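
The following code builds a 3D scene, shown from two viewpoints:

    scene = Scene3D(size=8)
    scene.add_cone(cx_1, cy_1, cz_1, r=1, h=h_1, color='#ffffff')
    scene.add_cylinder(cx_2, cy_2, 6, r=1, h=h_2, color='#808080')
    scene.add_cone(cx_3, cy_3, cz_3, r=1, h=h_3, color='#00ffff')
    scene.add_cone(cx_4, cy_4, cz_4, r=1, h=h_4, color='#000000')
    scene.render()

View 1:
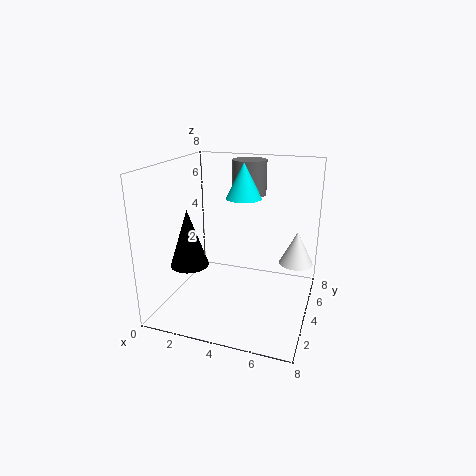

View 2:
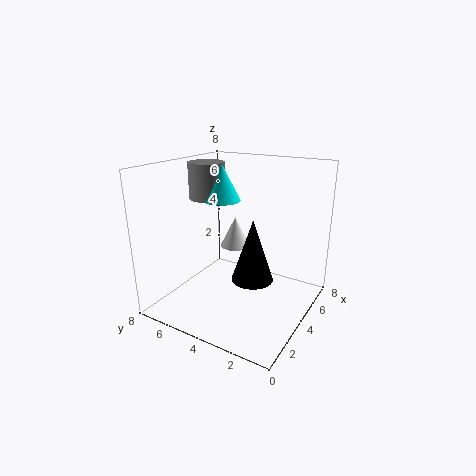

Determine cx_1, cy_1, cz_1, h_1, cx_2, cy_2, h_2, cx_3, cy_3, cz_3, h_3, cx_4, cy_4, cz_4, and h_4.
cx_1 = 7, cy_1 = 6, cz_1 = 2, h_1 = 2, cx_2 = 4, cy_2 = 6, h_2 = 2, cx_3 = 4, cy_3 = 5, cz_3 = 6, h_3 = 2, cx_4 = 2, cy_4 = 2, cz_4 = 3, h_4 = 3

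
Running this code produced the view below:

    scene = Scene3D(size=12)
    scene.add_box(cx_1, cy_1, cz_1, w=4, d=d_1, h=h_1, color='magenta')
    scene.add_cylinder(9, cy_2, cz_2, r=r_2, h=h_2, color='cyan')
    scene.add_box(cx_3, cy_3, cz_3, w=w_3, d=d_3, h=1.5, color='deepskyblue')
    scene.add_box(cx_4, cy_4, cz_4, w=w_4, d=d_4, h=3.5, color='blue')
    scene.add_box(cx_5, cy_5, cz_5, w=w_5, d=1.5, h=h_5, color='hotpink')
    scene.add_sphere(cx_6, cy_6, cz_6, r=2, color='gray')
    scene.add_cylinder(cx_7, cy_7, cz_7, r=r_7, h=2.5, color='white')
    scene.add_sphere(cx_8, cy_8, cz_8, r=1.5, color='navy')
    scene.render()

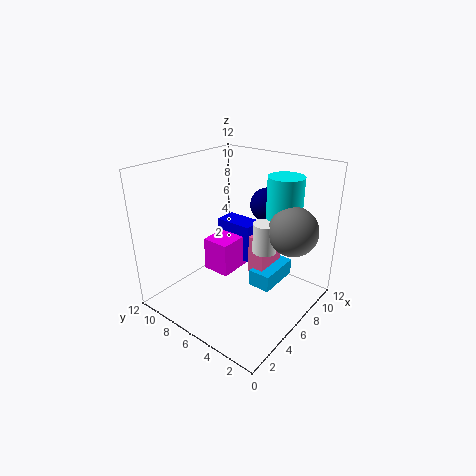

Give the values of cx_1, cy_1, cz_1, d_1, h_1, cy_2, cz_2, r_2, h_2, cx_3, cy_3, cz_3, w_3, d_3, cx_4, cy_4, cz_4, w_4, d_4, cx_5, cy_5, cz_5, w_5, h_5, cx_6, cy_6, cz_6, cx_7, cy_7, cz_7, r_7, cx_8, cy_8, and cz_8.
cx_1 = 5.5
cy_1 = 7
cz_1 = 2
d_1 = 2.5
h_1 = 3
cy_2 = 3.5
cz_2 = 6.5
r_2 = 1.5
h_2 = 4.5
cx_3 = 7
cy_3 = 3.5
cz_3 = 1
w_3 = 4
d_3 = 2
cx_4 = 8
cy_4 = 6.5
cz_4 = 2.5
w_4 = 2
d_4 = 3.5
cx_5 = 7.5
cy_5 = 4.5
cz_5 = 2
w_5 = 3
h_5 = 3.5
cx_6 = 8
cy_6 = 2
cz_6 = 7
cx_7 = 7
cy_7 = 4
cz_7 = 5
r_7 = 1
cx_8 = 9.5
cy_8 = 5.5
cz_8 = 8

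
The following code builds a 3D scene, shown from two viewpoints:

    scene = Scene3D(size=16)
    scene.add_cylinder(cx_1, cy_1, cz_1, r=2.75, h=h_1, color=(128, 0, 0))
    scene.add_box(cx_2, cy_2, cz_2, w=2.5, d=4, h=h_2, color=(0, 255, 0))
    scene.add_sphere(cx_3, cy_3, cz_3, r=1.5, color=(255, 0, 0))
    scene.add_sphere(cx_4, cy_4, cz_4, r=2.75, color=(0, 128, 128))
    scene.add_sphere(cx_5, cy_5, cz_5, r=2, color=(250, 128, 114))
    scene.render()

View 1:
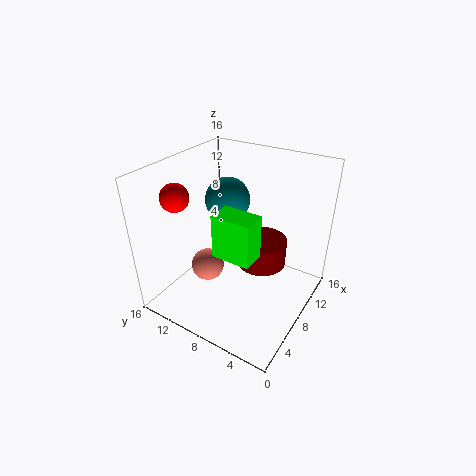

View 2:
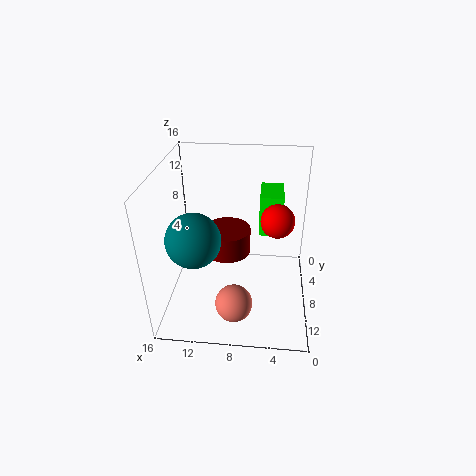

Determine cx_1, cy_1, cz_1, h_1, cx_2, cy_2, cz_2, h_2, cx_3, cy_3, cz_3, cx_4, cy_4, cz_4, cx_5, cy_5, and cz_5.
cx_1 = 9.5; cy_1 = 5.75; cz_1 = 4.75; h_1 = 3; cx_2 = 3.25; cy_2 = 4; cz_2 = 8.5; h_2 = 4.5; cx_3 = 4; cy_3 = 13; cz_3 = 13.25; cx_4 = 12; cy_4 = 12; cz_4 = 10; cx_5 = 8; cy_5 = 12.5; cz_5 = 2.5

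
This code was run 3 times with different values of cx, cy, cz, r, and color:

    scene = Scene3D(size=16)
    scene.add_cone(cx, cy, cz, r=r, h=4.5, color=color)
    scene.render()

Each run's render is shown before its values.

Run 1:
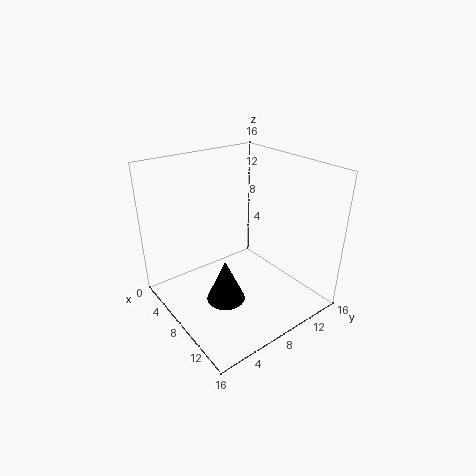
cx = 10.5; cy = 4.5; cz = 3; r = 2; color = 'black'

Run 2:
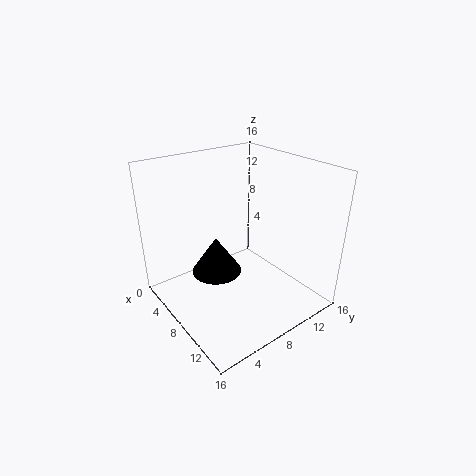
cx = 5; cy = 7; cz = 2.5; r = 3; color = 'black'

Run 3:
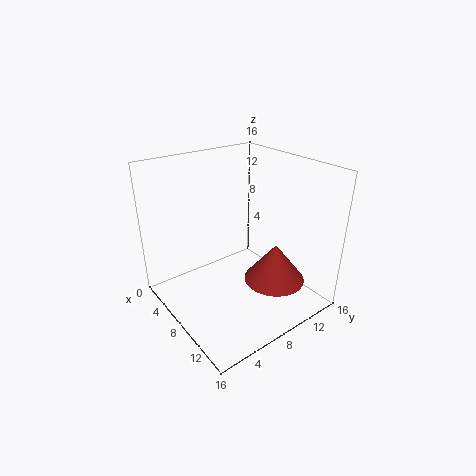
cx = 10.5; cy = 11.5; cz = 2.5; r = 3.5; color = 'brown'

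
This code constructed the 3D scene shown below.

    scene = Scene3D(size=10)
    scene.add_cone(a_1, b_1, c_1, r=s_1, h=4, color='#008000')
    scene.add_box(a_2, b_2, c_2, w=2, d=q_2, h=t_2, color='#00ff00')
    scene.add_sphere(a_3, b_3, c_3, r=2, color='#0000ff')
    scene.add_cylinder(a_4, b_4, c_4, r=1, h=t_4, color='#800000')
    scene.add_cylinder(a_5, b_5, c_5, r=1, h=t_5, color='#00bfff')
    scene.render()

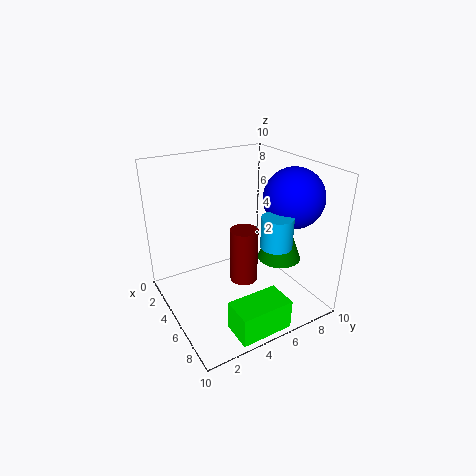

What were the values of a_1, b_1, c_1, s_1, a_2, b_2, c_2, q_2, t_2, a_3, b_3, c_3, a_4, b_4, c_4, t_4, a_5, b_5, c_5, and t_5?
a_1 = 6.5; b_1 = 7.5; c_1 = 3.5; s_1 = 1.5; a_2 = 8; b_2 = 2.5; c_2 = 0.5; q_2 = 3.5; t_2 = 2; a_3 = 7; b_3 = 8; c_3 = 8; a_4 = 5; b_4 = 5.5; c_4 = 1.5; t_4 = 4; a_5 = 8; b_5 = 6; c_5 = 5.5; t_5 = 2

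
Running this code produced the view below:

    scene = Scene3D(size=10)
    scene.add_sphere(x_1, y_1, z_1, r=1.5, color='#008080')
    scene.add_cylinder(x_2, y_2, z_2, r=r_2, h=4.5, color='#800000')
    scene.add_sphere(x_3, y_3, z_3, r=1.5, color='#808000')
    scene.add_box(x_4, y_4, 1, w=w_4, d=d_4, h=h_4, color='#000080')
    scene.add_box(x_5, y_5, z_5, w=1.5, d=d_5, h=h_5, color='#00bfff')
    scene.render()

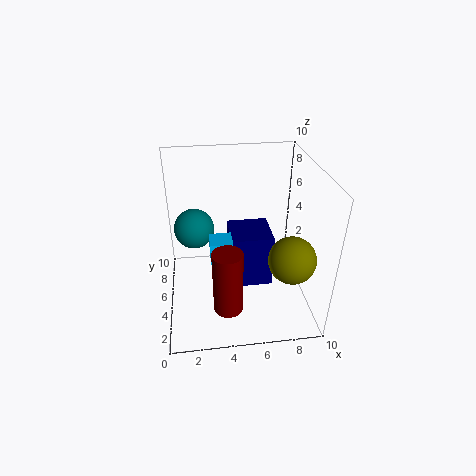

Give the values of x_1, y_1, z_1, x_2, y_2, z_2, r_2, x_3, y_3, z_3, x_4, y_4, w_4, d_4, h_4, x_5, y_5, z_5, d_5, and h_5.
x_1 = 2
y_1 = 7.5
z_1 = 4.5
x_2 = 4
y_2 = 2.5
z_2 = 1
r_2 = 1
x_3 = 8
y_3 = 2
z_3 = 5
x_4 = 4.5
y_4 = 4.5
w_4 = 3
d_4 = 3
h_4 = 4
x_5 = 3
y_5 = 3.5
z_5 = 4
d_5 = 1.5
h_5 = 1.5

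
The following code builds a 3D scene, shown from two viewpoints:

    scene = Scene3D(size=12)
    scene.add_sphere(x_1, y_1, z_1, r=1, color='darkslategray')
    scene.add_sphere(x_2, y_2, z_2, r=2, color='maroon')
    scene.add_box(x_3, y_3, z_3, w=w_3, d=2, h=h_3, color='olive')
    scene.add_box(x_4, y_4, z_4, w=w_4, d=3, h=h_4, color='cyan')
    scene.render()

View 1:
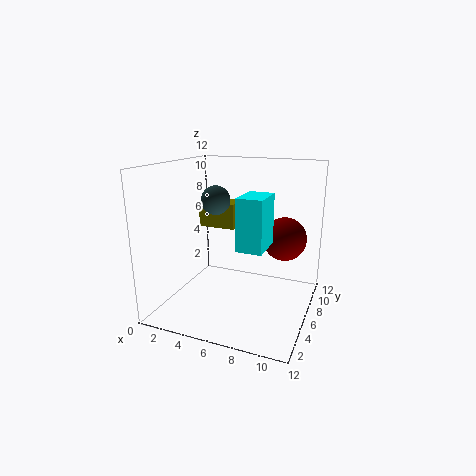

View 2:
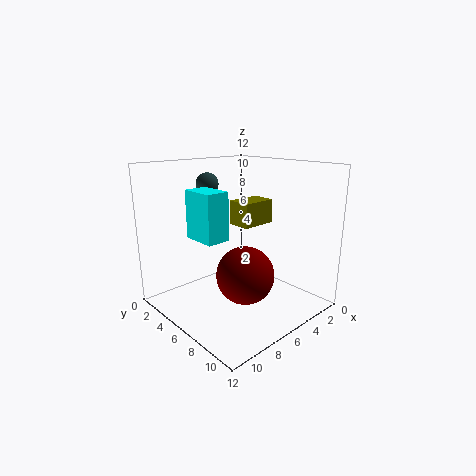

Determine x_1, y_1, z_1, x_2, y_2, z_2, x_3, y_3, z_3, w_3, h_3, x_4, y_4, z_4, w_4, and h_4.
x_1 = 6
y_1 = 2
z_1 = 10
x_2 = 9
y_2 = 10
z_2 = 5
x_3 = 3
y_3 = 5
z_3 = 7
w_3 = 3
h_3 = 2
x_4 = 7
y_4 = 3
z_4 = 6
w_4 = 2
h_4 = 4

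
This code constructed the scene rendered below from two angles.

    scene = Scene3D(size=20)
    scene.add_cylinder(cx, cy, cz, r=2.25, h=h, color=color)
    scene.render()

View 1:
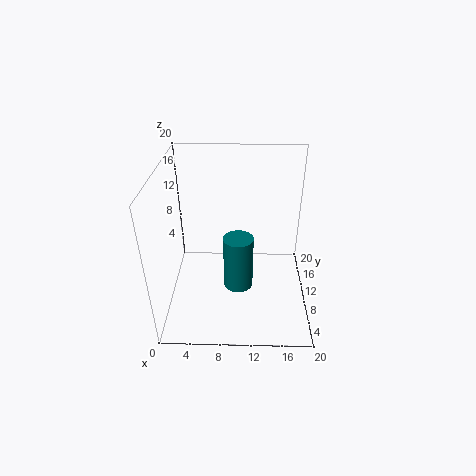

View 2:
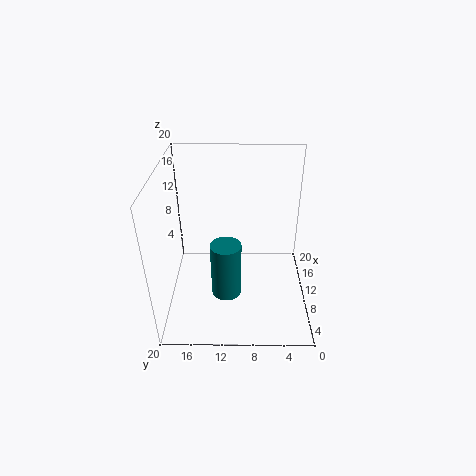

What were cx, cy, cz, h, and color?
cx = 10
cy = 11.75
cz = 0.25
h = 8.5
color = 'teal'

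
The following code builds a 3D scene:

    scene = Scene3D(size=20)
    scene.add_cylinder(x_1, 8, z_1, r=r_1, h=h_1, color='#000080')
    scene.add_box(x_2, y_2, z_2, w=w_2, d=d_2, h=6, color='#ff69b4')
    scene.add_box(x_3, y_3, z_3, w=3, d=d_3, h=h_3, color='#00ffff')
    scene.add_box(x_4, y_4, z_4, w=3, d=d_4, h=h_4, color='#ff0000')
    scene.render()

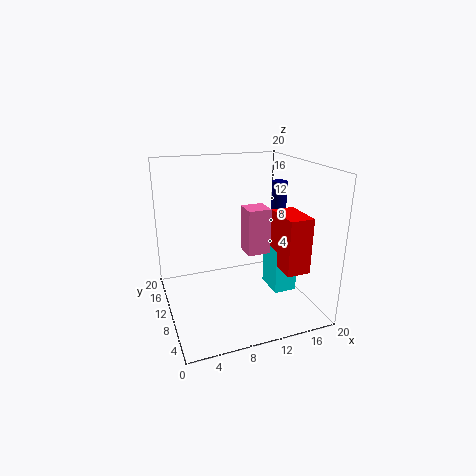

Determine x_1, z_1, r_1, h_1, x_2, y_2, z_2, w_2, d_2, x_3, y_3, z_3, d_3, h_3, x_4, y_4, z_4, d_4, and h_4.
x_1 = 15; z_1 = 8; r_1 = 1; h_1 = 10; x_2 = 10; y_2 = 6; z_2 = 9; w_2 = 3; d_2 = 3; x_3 = 13; y_3 = 4; z_3 = 4; d_3 = 4; h_3 = 6; x_4 = 13; y_4 = 1; z_4 = 8; d_4 = 5; h_4 = 7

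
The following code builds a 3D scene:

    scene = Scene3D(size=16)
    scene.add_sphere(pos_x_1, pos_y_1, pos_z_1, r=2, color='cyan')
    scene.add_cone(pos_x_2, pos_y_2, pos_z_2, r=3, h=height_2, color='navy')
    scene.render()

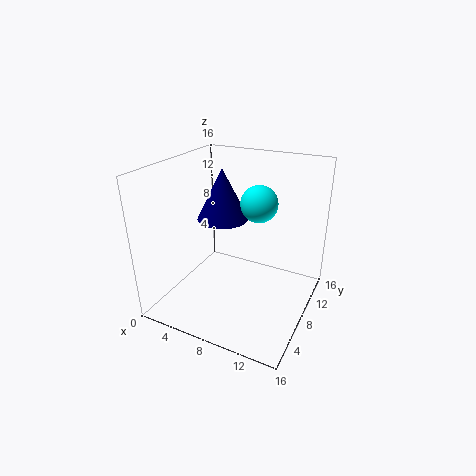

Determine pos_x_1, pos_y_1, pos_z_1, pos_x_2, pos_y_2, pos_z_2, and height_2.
pos_x_1 = 10; pos_y_1 = 9; pos_z_1 = 12; pos_x_2 = 5; pos_y_2 = 10; pos_z_2 = 9; height_2 = 6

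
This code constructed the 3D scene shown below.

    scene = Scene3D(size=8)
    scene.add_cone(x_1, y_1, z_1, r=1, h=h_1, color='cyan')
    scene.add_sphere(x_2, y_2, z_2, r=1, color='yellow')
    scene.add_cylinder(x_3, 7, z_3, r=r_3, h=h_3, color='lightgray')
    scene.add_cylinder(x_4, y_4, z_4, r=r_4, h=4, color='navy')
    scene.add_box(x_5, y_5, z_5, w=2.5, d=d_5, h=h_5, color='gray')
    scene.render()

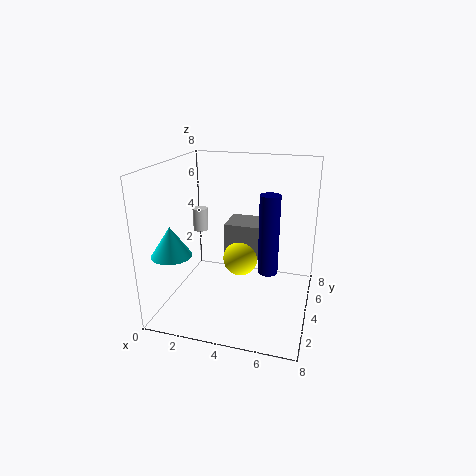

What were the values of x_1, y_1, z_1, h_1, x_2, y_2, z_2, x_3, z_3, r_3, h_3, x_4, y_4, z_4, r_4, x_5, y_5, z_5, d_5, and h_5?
x_1 = 1.5; y_1 = 1; z_1 = 4; h_1 = 1.5; x_2 = 4; y_2 = 4.5; z_2 = 2.5; x_3 = 0.5; z_3 = 3; r_3 = 0.5; h_3 = 1.5; x_4 = 6; y_4 = 2.5; z_4 = 3; r_4 = 0.5; x_5 = 3; y_5 = 4.5; z_5 = 2.5; d_5 = 2; h_5 = 2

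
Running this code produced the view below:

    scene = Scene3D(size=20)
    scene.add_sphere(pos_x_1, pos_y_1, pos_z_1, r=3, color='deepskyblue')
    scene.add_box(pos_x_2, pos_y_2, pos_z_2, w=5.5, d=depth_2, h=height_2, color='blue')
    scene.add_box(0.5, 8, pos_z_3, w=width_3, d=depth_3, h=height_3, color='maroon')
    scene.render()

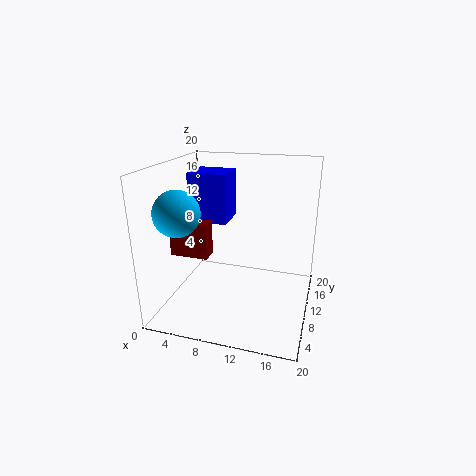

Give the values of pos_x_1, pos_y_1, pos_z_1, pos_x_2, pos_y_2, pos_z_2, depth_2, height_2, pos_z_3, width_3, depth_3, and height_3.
pos_x_1 = 3.5
pos_y_1 = 5
pos_z_1 = 14.5
pos_x_2 = 2.5
pos_y_2 = 10.5
pos_z_2 = 11.5
depth_2 = 5
height_2 = 7
pos_z_3 = 7
width_3 = 5.5
depth_3 = 2.5
height_3 = 5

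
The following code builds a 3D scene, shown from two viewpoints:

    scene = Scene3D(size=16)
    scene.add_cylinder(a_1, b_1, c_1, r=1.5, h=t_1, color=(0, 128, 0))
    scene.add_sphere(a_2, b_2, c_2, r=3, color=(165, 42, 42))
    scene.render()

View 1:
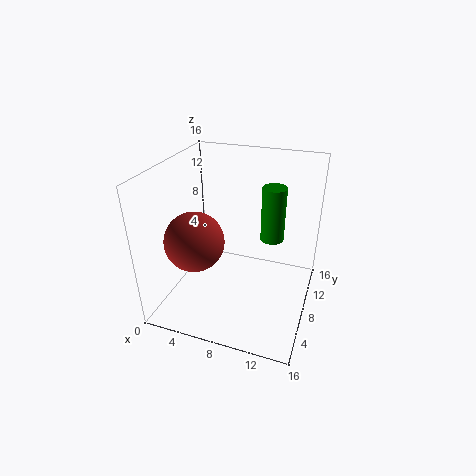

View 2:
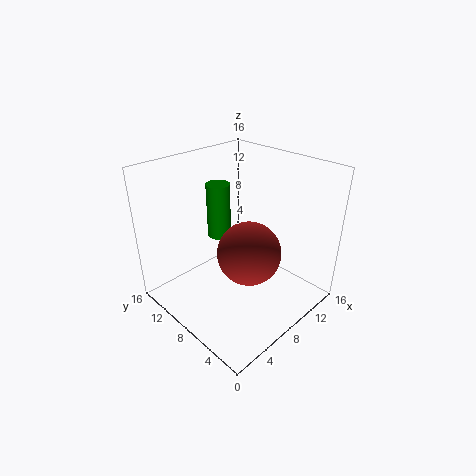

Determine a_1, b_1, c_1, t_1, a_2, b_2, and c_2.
a_1 = 10.5
b_1 = 14
c_1 = 5
t_1 = 7
a_2 = 5
b_2 = 3.5
c_2 = 9.5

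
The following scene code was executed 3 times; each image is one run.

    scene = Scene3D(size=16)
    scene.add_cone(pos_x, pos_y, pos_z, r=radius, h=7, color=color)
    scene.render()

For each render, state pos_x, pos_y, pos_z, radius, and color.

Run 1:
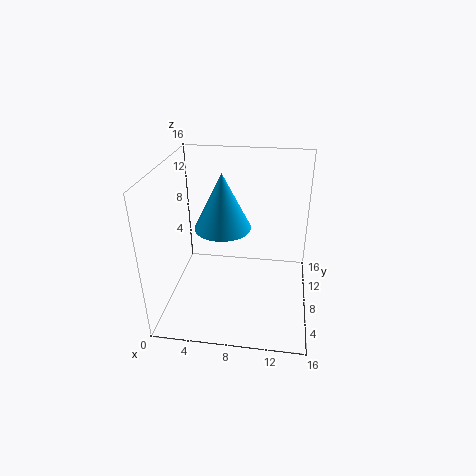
pos_x = 5.5
pos_y = 12
pos_z = 7
radius = 3.5
color = 'deepskyblue'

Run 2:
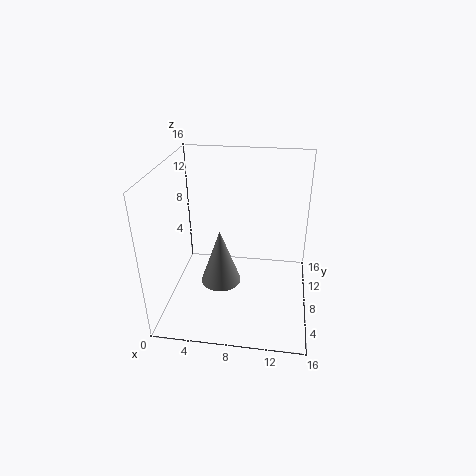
pos_x = 5.5
pos_y = 10
pos_z = 0.5
radius = 2.5
color = 'gray'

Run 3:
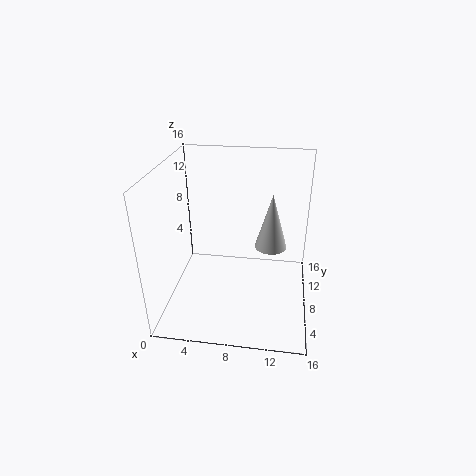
pos_x = 11.5
pos_y = 12.5
pos_z = 4.5
radius = 2
color = 'lightgray'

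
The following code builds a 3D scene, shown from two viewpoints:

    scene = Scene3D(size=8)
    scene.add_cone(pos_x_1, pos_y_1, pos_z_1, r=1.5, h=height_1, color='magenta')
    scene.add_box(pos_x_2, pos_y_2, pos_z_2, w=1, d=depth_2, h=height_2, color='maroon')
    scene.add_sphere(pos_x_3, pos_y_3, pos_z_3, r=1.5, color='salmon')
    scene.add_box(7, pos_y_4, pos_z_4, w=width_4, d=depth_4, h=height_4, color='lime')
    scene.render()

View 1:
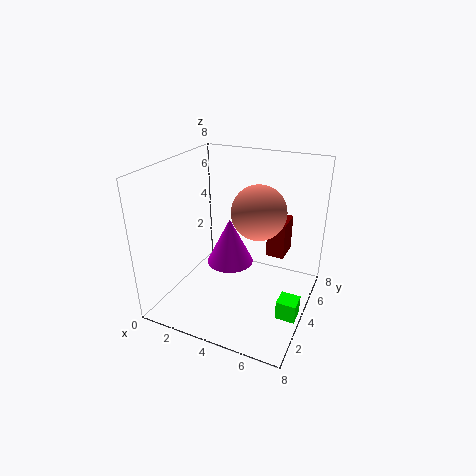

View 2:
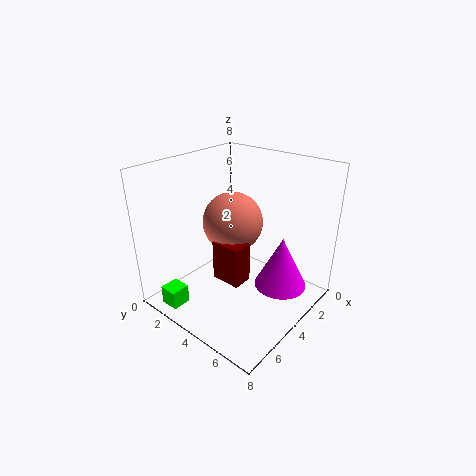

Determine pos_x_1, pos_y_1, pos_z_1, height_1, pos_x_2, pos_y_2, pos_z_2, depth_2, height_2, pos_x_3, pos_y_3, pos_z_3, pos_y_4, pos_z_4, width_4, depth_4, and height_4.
pos_x_1 = 2.5; pos_y_1 = 6; pos_z_1 = 1; height_1 = 3; pos_x_2 = 5.5; pos_y_2 = 4.5; pos_z_2 = 3; depth_2 = 1.5; height_2 = 2; pos_x_3 = 5; pos_y_3 = 4.5; pos_z_3 = 5.5; pos_y_4 = 2; pos_z_4 = 1; width_4 = 1; depth_4 = 1; height_4 = 1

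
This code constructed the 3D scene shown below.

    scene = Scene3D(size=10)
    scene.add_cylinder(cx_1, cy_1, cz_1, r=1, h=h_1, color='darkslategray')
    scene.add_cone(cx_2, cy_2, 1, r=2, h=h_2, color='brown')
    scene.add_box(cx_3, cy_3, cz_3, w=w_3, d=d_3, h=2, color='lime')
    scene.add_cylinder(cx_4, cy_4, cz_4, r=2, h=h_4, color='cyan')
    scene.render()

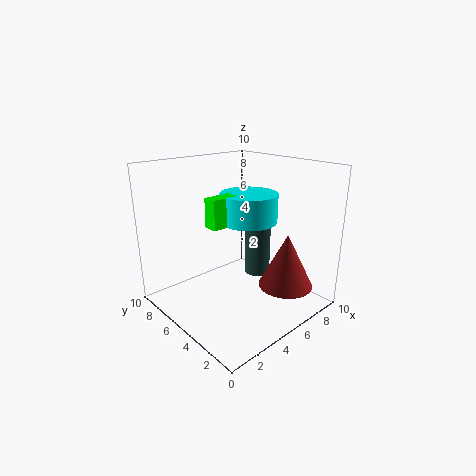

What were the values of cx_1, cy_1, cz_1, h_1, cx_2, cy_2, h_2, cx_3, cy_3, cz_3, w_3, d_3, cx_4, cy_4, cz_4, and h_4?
cx_1 = 8; cy_1 = 6; cz_1 = 1; h_1 = 4; cx_2 = 8; cy_2 = 3; h_2 = 4; cx_3 = 3; cy_3 = 5; cz_3 = 6; w_3 = 2; d_3 = 1; cx_4 = 6; cy_4 = 5; cz_4 = 6; h_4 = 2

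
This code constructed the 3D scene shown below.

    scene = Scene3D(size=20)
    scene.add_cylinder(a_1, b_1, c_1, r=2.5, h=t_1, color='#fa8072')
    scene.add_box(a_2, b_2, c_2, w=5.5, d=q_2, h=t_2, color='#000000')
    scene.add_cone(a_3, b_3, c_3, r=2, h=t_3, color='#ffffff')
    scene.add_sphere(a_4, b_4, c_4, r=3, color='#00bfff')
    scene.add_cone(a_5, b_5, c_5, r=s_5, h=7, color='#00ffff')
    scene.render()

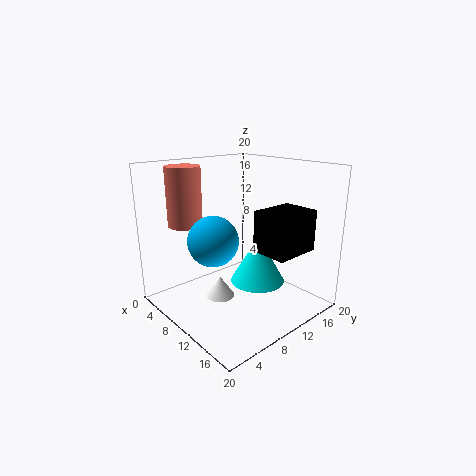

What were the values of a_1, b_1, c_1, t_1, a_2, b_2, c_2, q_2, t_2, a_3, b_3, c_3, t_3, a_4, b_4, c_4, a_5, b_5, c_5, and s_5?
a_1 = 3, b_1 = 6, c_1 = 11, t_1 = 8.5, a_2 = 10.5, b_2 = 12.5, c_2 = 7.5, q_2 = 7, t_2 = 6, a_3 = 9, b_3 = 7.5, c_3 = 1.5, t_3 = 3, a_4 = 13, b_4 = 3.5, c_4 = 12, a_5 = 10.5, b_5 = 13.5, c_5 = 2.5, s_5 = 4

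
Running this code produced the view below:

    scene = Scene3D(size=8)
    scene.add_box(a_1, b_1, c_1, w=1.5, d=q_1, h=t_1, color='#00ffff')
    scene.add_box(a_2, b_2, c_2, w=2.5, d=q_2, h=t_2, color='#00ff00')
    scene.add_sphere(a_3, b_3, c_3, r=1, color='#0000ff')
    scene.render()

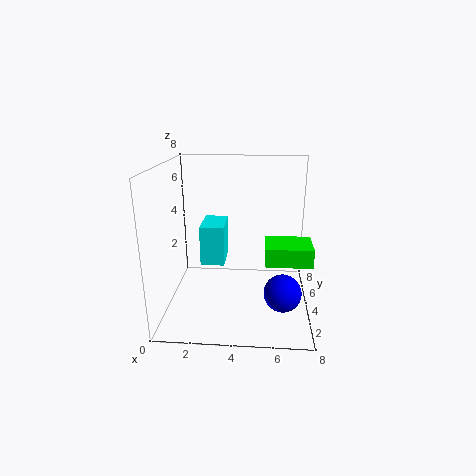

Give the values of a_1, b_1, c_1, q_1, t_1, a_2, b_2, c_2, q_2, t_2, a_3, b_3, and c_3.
a_1 = 1.5
b_1 = 5.5
c_1 = 1.5
q_1 = 2.5
t_1 = 2.5
a_2 = 5.5
b_2 = 2.5
c_2 = 3
q_2 = 2
t_2 = 1
a_3 = 6.5
b_3 = 2.5
c_3 = 1.5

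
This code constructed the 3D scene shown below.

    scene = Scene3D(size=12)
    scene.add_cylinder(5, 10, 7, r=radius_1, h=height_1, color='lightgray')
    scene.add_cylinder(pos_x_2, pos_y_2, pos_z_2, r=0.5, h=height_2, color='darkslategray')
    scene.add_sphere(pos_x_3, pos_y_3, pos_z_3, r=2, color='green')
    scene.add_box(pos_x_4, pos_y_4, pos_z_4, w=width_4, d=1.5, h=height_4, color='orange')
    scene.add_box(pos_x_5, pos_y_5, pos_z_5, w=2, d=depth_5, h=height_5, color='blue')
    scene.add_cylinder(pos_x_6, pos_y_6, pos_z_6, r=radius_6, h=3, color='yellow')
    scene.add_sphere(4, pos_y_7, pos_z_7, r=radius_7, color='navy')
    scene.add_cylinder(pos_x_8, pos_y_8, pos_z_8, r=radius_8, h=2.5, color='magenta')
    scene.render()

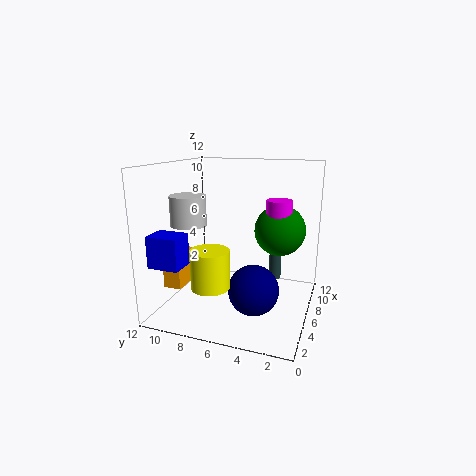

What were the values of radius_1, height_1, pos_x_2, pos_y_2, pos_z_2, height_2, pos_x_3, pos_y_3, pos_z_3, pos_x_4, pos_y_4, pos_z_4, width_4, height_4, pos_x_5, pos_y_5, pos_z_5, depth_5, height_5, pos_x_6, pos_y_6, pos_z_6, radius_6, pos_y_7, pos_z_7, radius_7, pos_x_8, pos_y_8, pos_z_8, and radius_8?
radius_1 = 1.5, height_1 = 2.5, pos_x_2 = 7, pos_y_2 = 3, pos_z_2 = 2.5, height_2 = 4.5, pos_x_3 = 6, pos_y_3 = 2.5, pos_z_3 = 7, pos_x_4 = 3, pos_y_4 = 10, pos_z_4 = 2, width_4 = 3.5, height_4 = 2.5, pos_x_5 = 1, pos_y_5 = 9, pos_z_5 = 4.5, depth_5 = 2.5, height_5 = 2.5, pos_x_6 = 2.5, pos_y_6 = 7, pos_z_6 = 3, radius_6 = 1.5, pos_y_7 = 4, pos_z_7 = 2.5, radius_7 = 2, pos_x_8 = 5.5, pos_y_8 = 2.5, pos_z_8 = 7, radius_8 = 1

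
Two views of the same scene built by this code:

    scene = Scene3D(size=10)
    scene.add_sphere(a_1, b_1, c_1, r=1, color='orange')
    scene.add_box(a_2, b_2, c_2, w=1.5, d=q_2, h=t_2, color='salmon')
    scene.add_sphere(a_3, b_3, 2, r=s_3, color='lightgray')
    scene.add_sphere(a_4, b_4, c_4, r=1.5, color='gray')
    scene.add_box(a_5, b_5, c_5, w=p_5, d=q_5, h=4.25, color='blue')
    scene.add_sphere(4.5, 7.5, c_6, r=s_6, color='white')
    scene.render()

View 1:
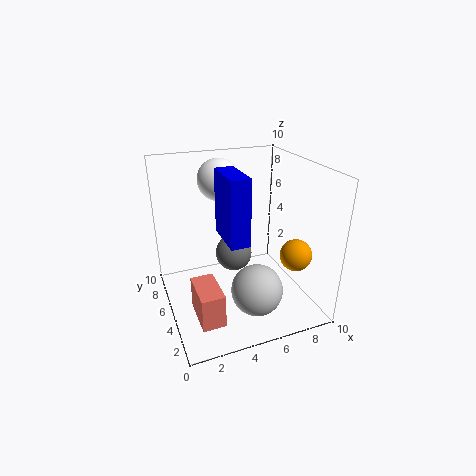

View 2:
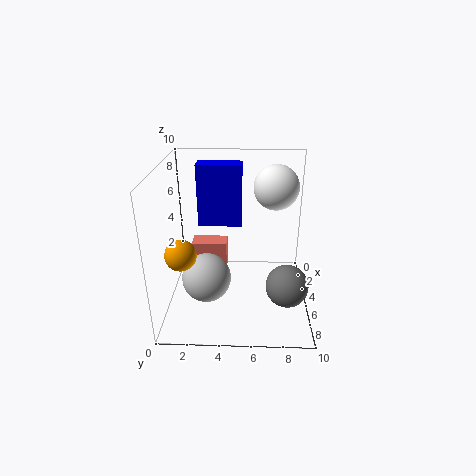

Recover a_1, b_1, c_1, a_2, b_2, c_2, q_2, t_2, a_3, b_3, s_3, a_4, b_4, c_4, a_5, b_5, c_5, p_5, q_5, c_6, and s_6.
a_1 = 7.5
b_1 = 1.5
c_1 = 5
a_2 = 1.25
b_2 = 1.25
c_2 = 1
q_2 = 2.75
t_2 = 2.25
a_3 = 5.5
b_3 = 2.75
s_3 = 1.75
a_4 = 6
b_4 = 8.5
c_4 = 1.75
a_5 = 3.5
b_5 = 2.25
c_5 = 5.75
p_5 = 1.25
q_5 = 3
c_6 = 8.5
s_6 = 1.5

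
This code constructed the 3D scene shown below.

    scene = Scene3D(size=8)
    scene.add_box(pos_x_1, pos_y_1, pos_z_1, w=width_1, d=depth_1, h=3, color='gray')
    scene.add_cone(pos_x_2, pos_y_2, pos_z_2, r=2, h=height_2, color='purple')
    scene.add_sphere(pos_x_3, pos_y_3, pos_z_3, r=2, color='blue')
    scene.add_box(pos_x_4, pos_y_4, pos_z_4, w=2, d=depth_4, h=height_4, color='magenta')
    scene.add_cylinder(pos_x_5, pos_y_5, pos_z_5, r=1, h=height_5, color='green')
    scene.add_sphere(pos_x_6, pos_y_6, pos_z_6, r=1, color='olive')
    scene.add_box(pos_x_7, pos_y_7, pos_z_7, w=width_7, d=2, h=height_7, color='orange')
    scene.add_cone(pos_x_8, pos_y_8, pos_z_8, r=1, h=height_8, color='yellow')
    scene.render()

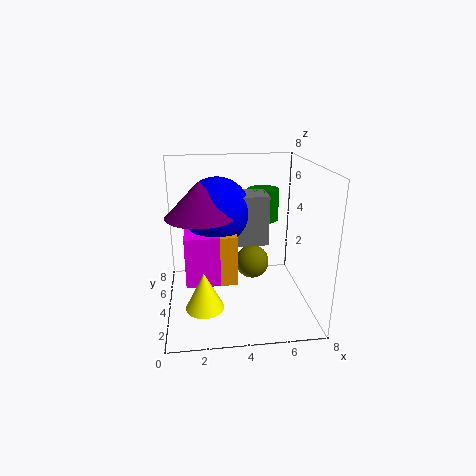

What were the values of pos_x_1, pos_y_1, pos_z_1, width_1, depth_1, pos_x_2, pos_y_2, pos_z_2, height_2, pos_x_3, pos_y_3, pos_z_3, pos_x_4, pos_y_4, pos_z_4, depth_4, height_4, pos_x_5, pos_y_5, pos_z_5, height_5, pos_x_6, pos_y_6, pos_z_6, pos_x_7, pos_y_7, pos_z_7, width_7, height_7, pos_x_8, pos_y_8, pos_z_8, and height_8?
pos_x_1 = 4, pos_y_1 = 5, pos_z_1 = 3, width_1 = 2, depth_1 = 2, pos_x_2 = 2, pos_y_2 = 5, pos_z_2 = 5, height_2 = 2, pos_x_3 = 3, pos_y_3 = 6, pos_z_3 = 5, pos_x_4 = 1, pos_y_4 = 4, pos_z_4 = 1, depth_4 = 3, height_4 = 3, pos_x_5 = 6, pos_y_5 = 7, pos_z_5 = 4, height_5 = 2, pos_x_6 = 5, pos_y_6 = 5, pos_z_6 = 2, pos_x_7 = 2, pos_y_7 = 4, pos_z_7 = 1, width_7 = 2, height_7 = 3, pos_x_8 = 2, pos_y_8 = 2, pos_z_8 = 1, height_8 = 2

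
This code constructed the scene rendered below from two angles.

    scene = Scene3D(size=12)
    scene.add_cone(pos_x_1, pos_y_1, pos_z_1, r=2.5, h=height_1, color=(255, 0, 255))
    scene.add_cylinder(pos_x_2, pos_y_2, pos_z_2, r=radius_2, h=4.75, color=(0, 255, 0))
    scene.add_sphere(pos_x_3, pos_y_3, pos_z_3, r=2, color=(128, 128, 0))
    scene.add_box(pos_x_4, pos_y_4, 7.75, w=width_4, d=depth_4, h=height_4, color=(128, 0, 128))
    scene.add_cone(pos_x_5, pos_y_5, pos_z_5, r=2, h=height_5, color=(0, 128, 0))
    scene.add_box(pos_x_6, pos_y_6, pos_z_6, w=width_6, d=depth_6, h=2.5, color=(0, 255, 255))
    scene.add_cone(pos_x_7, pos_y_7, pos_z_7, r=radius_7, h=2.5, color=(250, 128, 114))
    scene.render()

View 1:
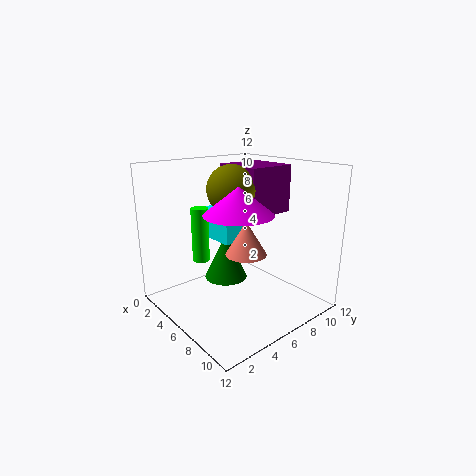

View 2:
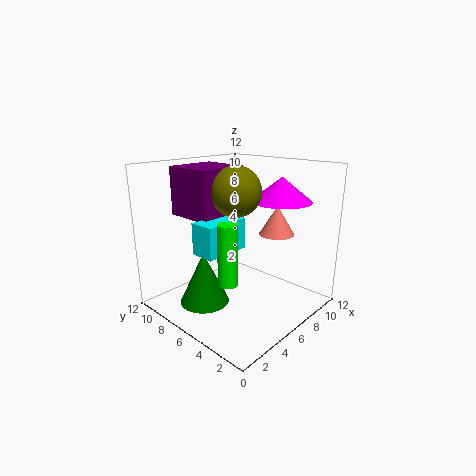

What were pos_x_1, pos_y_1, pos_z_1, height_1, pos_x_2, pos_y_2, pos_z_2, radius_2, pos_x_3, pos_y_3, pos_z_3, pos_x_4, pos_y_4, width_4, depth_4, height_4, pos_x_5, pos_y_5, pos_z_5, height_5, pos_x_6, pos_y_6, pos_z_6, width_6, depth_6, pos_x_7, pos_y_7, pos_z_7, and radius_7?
pos_x_1 = 8.75
pos_y_1 = 3.75
pos_z_1 = 9
height_1 = 2
pos_x_2 = 3
pos_y_2 = 4.25
pos_z_2 = 3.5
radius_2 = 0.75
pos_x_3 = 5.5
pos_y_3 = 5.75
pos_z_3 = 10
pos_x_4 = 3
pos_y_4 = 6.5
width_4 = 4.25
depth_4 = 4.25
height_4 = 4
pos_x_5 = 3
pos_y_5 = 7
pos_z_5 = 1
height_5 = 4.25
pos_x_6 = 2
pos_y_6 = 5
pos_z_6 = 5.5
width_6 = 3.75
depth_6 = 2
pos_x_7 = 9
pos_y_7 = 4.25
pos_z_7 = 6
radius_7 = 1.5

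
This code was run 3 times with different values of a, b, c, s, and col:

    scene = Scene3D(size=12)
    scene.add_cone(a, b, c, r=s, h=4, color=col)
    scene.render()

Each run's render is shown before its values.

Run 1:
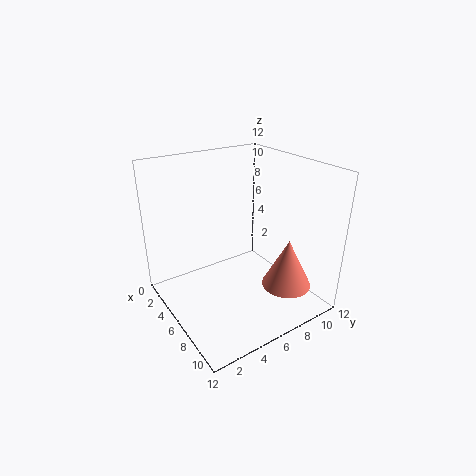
a = 9.5
b = 8.5
c = 2.5
s = 2
col = 'salmon'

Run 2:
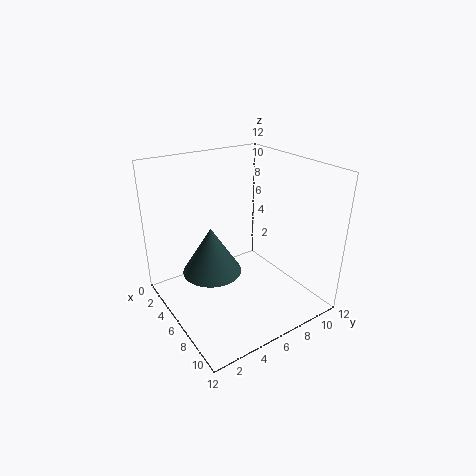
a = 5
b = 4
c = 3
s = 2.5
col = 'darkslategray'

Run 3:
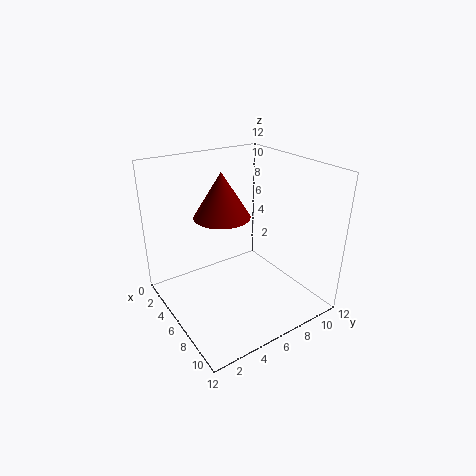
a = 3.5
b = 6
c = 7
s = 2.5
col = 'maroon'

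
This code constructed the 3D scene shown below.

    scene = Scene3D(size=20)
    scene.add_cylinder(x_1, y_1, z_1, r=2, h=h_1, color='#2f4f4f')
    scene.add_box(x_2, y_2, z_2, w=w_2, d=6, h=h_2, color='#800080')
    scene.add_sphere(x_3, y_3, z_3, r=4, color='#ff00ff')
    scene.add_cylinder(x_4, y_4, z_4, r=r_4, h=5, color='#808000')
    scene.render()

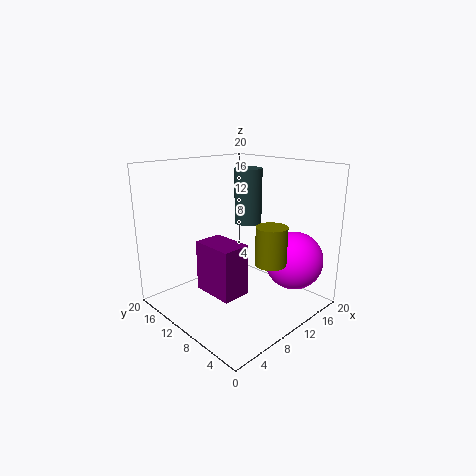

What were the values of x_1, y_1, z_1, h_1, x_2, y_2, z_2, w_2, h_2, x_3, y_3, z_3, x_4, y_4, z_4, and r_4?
x_1 = 14; y_1 = 12; z_1 = 11; h_1 = 8; x_2 = 5; y_2 = 7; z_2 = 3; w_2 = 4; h_2 = 7; x_3 = 15; y_3 = 4; z_3 = 7; x_4 = 10; y_4 = 4; z_4 = 8; r_4 = 2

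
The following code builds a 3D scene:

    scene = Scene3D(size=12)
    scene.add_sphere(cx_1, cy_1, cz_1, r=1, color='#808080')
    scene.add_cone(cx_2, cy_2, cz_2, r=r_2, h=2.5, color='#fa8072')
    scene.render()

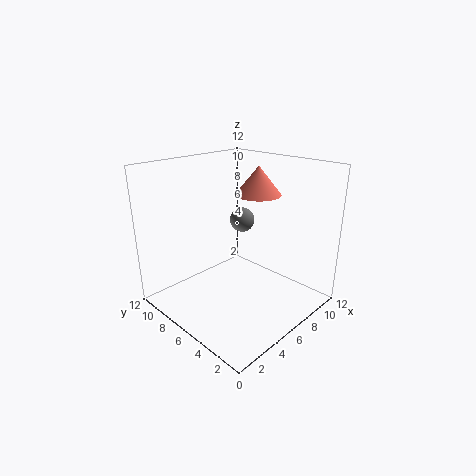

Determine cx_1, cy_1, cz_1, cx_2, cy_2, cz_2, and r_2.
cx_1 = 6.5, cy_1 = 6, cz_1 = 7.5, cx_2 = 9, cy_2 = 6.5, cz_2 = 9, r_2 = 2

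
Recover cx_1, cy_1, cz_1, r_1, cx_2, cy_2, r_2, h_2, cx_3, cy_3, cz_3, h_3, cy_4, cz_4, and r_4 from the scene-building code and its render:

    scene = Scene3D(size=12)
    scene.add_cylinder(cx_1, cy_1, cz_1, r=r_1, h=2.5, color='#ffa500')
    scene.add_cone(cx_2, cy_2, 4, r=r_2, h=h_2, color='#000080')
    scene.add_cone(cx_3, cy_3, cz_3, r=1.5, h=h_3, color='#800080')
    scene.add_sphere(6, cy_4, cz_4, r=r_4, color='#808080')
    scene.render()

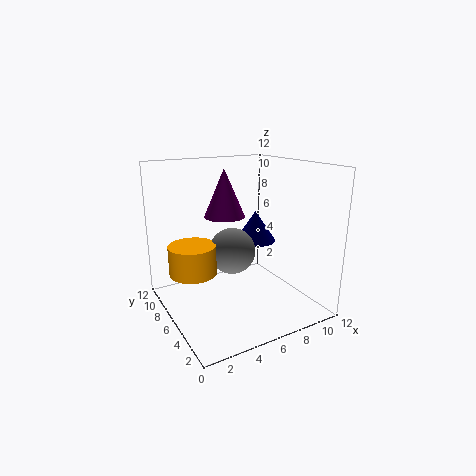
cx_1 = 2.5, cy_1 = 7.5, cz_1 = 3, r_1 = 2, cx_2 = 10, cy_2 = 9.5, r_2 = 2, h_2 = 3, cx_3 = 4, cy_3 = 4.5, cz_3 = 8.5, h_3 = 3.5, cy_4 = 7, cz_4 = 4.5, r_4 = 2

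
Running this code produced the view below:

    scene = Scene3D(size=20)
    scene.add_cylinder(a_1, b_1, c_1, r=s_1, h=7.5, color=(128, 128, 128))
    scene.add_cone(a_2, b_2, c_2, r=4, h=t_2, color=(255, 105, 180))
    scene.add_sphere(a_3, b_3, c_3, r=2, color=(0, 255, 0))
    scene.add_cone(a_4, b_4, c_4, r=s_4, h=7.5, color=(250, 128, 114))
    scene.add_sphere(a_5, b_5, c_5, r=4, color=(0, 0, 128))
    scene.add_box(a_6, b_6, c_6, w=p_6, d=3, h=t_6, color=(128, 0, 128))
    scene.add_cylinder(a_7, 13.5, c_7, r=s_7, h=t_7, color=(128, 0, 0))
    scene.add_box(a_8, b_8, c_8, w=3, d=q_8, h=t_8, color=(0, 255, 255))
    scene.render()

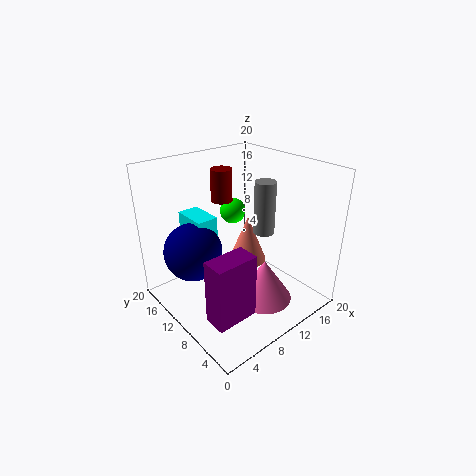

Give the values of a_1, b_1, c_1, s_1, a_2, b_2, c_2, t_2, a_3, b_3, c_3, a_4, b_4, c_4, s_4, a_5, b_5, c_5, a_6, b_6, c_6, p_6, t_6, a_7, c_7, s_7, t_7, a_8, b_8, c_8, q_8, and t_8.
a_1 = 14
b_1 = 9
c_1 = 10
s_1 = 1.5
a_2 = 12
b_2 = 6.5
c_2 = 1
t_2 = 6
a_3 = 14
b_3 = 16
c_3 = 11
a_4 = 15
b_4 = 13.5
c_4 = 3
s_4 = 3
a_5 = 4.5
b_5 = 13
c_5 = 8.5
a_6 = 1.5
b_6 = 3
c_6 = 3
p_6 = 5.5
t_6 = 8.5
a_7 = 10
c_7 = 14.5
s_7 = 1.5
t_7 = 4.5
a_8 = 5
b_8 = 12
c_8 = 9.5
q_8 = 5
t_8 = 3.5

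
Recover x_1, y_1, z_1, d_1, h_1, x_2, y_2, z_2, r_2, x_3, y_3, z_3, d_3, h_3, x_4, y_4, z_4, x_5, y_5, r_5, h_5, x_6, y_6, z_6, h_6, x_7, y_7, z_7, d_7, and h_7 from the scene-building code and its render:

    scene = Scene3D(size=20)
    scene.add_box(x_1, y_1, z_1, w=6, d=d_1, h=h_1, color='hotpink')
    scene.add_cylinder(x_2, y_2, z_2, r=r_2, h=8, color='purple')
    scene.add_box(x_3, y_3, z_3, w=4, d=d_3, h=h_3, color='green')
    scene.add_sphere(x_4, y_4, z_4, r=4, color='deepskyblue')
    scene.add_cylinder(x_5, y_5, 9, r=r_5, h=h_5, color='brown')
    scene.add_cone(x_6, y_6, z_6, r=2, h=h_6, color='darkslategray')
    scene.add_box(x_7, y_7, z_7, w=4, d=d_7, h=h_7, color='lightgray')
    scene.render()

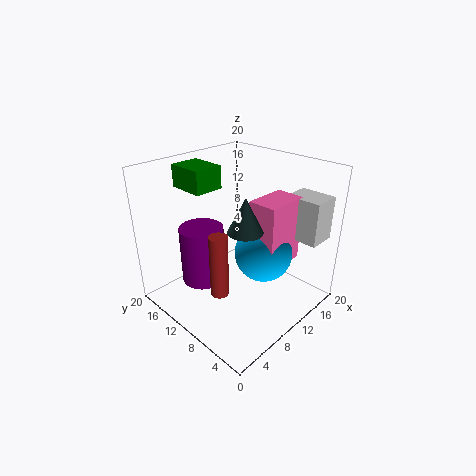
x_1 = 10, y_1 = 4, z_1 = 7, d_1 = 4, h_1 = 9, x_2 = 6, y_2 = 13, z_2 = 4, r_2 = 3, x_3 = 5, y_3 = 12, z_3 = 17, d_3 = 5, h_3 = 3, x_4 = 12, y_4 = 7, z_4 = 8, x_5 = 1, y_5 = 4, r_5 = 1, h_5 = 7, x_6 = 5, y_6 = 4, z_6 = 15, h_6 = 4, x_7 = 15, y_7 = 1, z_7 = 10, d_7 = 5, h_7 = 6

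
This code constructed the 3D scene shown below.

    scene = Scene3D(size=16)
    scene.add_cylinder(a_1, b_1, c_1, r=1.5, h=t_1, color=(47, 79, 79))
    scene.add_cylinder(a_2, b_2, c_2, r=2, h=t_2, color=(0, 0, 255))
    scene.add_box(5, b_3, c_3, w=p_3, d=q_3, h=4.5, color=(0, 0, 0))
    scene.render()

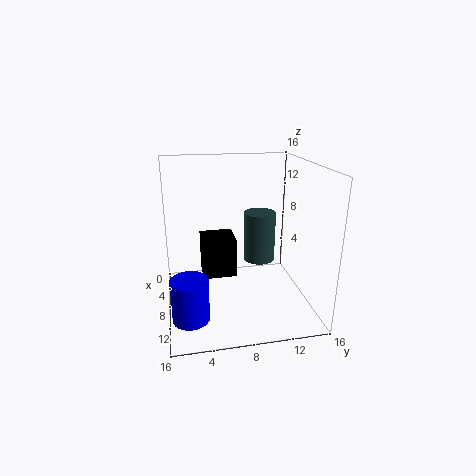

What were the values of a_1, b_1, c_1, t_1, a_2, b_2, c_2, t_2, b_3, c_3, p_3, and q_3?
a_1 = 12.25; b_1 = 9.25; c_1 = 7.5; t_1 = 4.75; a_2 = 11; b_2 = 2.25; c_2 = 0.25; t_2 = 4.75; b_3 = 4; c_3 = 3.5; p_3 = 3.5; q_3 = 3.75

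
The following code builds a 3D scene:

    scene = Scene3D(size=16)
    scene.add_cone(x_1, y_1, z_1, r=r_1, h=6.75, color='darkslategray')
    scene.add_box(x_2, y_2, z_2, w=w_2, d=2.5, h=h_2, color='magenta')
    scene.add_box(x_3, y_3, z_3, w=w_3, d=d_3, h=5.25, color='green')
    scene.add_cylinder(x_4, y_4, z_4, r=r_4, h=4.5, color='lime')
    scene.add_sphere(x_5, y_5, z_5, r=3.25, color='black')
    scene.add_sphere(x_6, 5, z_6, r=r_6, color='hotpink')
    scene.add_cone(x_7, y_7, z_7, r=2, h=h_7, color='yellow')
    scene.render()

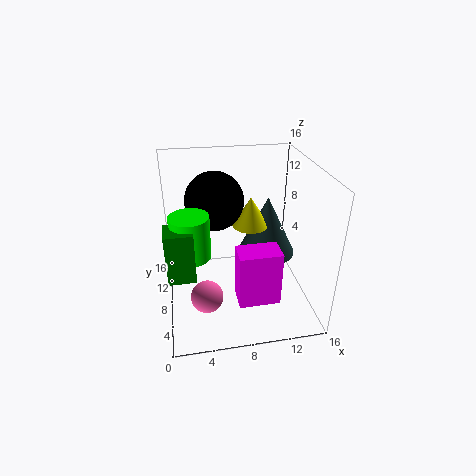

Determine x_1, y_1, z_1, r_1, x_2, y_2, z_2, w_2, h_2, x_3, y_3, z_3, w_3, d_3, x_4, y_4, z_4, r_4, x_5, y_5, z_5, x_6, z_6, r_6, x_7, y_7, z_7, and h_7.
x_1 = 11.5; y_1 = 8.75; z_1 = 5.5; r_1 = 3.25; x_2 = 6.75; y_2 = 0.5; z_2 = 4.75; w_2 = 4; h_2 = 5.5; x_3 = 0.25; y_3 = 3.25; z_3 = 6.25; w_3 = 2.75; d_3 = 2.75; x_4 = 2.75; y_4 = 5.75; z_4 = 7.75; r_4 = 2; x_5 = 5.75; y_5 = 10; z_5 = 11.75; x_6 = 4; z_6 = 2.75; r_6 = 1.75; x_7 = 9.5; y_7 = 8.5; z_7 = 9.25; h_7 = 3.25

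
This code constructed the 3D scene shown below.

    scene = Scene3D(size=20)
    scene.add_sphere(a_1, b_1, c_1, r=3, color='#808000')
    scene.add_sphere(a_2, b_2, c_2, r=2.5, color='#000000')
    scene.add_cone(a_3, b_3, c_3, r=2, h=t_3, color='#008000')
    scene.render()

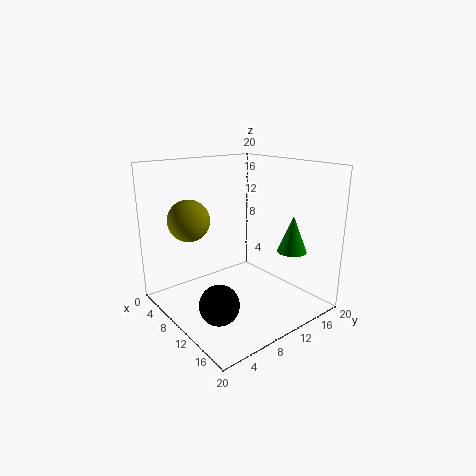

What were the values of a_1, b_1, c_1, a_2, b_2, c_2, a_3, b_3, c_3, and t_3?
a_1 = 4.5, b_1 = 5.5, c_1 = 12, a_2 = 14.5, b_2 = 3.5, c_2 = 4, a_3 = 15.5, b_3 = 15, c_3 = 8.5, t_3 = 5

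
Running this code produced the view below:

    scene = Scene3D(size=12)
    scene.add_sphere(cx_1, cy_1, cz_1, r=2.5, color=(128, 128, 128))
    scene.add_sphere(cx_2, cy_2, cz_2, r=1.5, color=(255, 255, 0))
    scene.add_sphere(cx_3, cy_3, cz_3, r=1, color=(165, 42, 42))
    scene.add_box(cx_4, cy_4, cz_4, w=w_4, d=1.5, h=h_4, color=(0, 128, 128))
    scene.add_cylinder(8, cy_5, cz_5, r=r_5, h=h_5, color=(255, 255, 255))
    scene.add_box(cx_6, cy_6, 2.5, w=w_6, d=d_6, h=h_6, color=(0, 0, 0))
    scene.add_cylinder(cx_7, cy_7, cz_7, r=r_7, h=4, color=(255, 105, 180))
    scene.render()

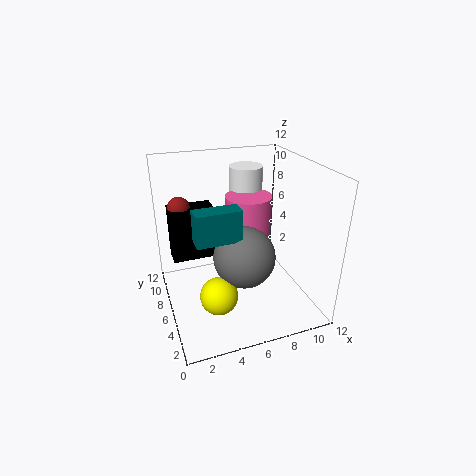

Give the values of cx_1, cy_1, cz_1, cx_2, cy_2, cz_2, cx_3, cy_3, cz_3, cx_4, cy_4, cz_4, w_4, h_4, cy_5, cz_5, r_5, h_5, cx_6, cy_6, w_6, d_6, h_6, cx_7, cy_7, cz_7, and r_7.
cx_1 = 6, cy_1 = 4.5, cz_1 = 5, cx_2 = 3.5, cy_2 = 3.5, cz_2 = 2.5, cx_3 = 2, cy_3 = 10.5, cz_3 = 7.5, cx_4 = 2, cy_4 = 3.5, cz_4 = 7, w_4 = 3.5, h_4 = 2.5, cy_5 = 9.5, cz_5 = 7.5, r_5 = 1.5, h_5 = 3.5, cx_6 = 1, cy_6 = 9.5, w_6 = 4, d_6 = 2, h_6 = 5, cx_7 = 7.5, cy_7 = 7.5, cz_7 = 5, r_7 = 2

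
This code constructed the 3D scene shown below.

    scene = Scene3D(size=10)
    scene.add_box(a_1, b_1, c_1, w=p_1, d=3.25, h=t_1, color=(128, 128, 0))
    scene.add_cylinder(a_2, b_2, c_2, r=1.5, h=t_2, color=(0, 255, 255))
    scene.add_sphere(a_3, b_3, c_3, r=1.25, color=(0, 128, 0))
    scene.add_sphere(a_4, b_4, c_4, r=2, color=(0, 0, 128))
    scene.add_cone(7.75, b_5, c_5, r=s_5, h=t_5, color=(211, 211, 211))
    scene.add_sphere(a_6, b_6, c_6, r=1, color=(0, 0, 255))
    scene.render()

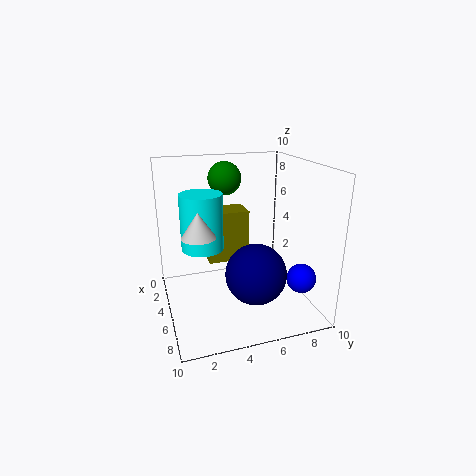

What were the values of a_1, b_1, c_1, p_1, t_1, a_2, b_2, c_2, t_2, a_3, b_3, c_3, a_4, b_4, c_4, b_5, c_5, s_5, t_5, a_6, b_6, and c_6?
a_1 = 0.25; b_1 = 3.5; c_1 = 2; p_1 = 2.25; t_1 = 4; a_2 = 3.75; b_2 = 2.75; c_2 = 4; t_2 = 4; a_3 = 1.75; b_3 = 5; c_3 = 8.5; a_4 = 7.25; b_4 = 5.5; c_4 = 3.25; b_5 = 1.75; c_5 = 6.5; s_5 = 1; t_5 = 1.5; a_6 = 7.5; b_6 = 8.75; c_6 = 2.5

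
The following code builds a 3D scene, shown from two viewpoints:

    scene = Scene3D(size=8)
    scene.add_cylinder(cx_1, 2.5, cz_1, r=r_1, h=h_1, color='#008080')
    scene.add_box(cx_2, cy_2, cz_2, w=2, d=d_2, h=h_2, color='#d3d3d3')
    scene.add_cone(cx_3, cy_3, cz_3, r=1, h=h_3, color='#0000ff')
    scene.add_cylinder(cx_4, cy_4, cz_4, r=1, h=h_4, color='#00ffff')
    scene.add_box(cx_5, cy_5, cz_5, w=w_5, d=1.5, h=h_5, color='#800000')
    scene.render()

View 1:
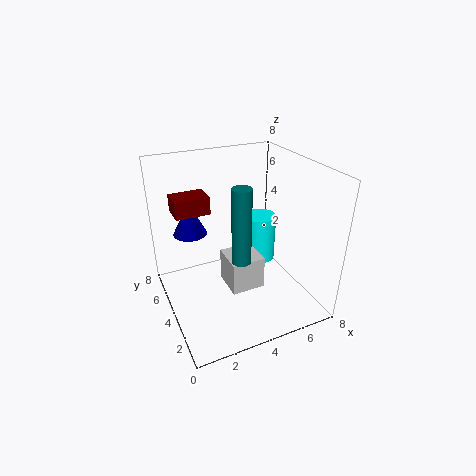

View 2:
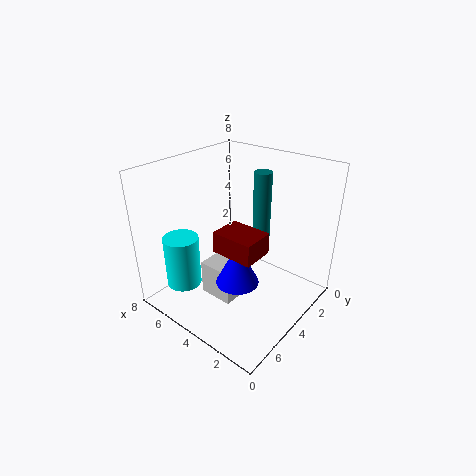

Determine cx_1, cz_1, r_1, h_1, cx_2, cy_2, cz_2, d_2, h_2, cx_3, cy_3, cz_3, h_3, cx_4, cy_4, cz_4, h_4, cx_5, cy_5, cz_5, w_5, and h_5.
cx_1 = 3.5, cz_1 = 3.5, r_1 = 0.5, h_1 = 4, cx_2 = 3.5, cy_2 = 3.5, cz_2 = 0.5, d_2 = 2, h_2 = 2, cx_3 = 2, cy_3 = 6.5, cz_3 = 3.5, h_3 = 2, cx_4 = 6.5, cy_4 = 6, cz_4 = 1, h_4 = 3, cx_5 = 1, cy_5 = 5.5, cz_5 = 5, w_5 = 2, h_5 = 1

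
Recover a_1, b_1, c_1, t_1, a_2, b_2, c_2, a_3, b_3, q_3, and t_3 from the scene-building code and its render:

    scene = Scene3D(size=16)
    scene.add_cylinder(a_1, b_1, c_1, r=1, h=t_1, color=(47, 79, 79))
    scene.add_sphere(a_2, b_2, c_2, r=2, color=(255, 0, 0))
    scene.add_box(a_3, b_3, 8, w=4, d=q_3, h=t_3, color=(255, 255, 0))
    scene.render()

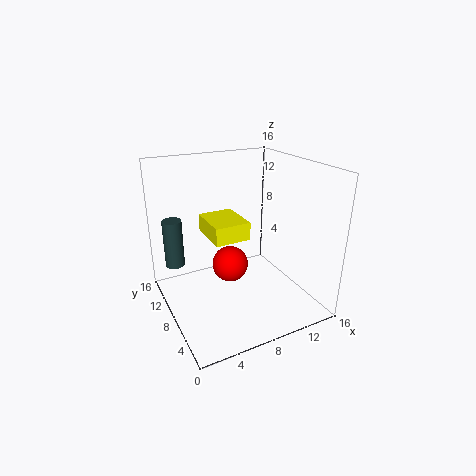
a_1 = 1
b_1 = 9
c_1 = 6
t_1 = 5
a_2 = 7
b_2 = 8
c_2 = 5
a_3 = 5
b_3 = 7
q_3 = 5
t_3 = 2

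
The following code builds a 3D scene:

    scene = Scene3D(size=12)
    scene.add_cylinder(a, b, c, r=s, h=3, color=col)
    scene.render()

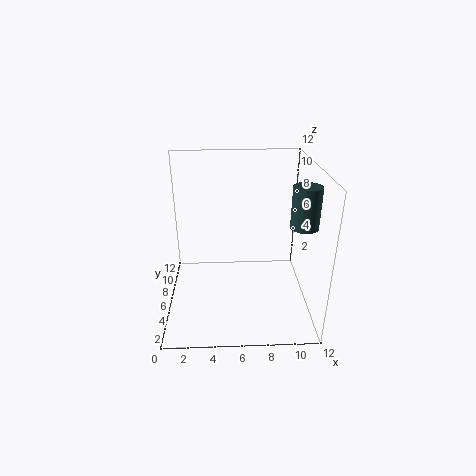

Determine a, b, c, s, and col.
a = 10.5; b = 2.5; c = 8.5; s = 1; col = 'darkslategray'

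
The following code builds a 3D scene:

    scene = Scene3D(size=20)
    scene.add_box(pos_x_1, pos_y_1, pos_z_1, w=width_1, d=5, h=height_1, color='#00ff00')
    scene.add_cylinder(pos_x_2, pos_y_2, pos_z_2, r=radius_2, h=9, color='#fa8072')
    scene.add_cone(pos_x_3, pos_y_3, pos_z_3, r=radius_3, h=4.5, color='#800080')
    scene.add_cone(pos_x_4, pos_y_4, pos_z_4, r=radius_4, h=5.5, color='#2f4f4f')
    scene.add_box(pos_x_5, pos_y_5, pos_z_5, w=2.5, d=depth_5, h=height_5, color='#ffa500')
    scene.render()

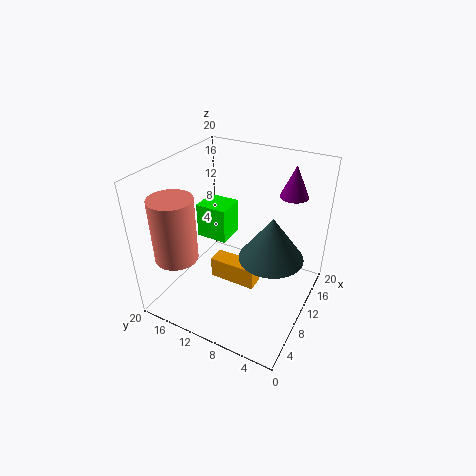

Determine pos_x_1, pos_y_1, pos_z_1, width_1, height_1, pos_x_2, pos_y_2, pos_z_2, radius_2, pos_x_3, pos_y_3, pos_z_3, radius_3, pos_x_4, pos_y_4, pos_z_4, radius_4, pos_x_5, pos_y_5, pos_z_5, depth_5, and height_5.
pos_x_1 = 13; pos_y_1 = 14; pos_z_1 = 6; width_1 = 4.5; height_1 = 5.5; pos_x_2 = 5; pos_y_2 = 17; pos_z_2 = 7.5; radius_2 = 3; pos_x_3 = 16; pos_y_3 = 4.5; pos_z_3 = 15; radius_3 = 2; pos_x_4 = 7.5; pos_y_4 = 4; pos_z_4 = 10.5; radius_4 = 4; pos_x_5 = 7.5; pos_y_5 = 6.5; pos_z_5 = 4; depth_5 = 6.5; height_5 = 3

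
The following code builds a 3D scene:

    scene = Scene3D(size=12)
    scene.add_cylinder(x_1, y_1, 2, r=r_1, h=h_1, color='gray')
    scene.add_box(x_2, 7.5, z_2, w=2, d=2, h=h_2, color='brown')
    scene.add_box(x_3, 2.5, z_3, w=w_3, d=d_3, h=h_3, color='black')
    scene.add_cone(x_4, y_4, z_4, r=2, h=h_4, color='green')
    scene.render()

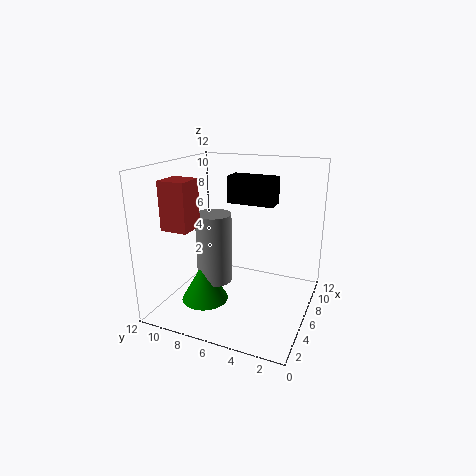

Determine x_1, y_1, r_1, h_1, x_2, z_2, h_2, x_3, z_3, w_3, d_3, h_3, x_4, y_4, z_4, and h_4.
x_1 = 5.5
y_1 = 8
r_1 = 1.5
h_1 = 6
x_2 = 0.5
z_2 = 8
h_2 = 3.5
x_3 = 4
z_3 = 9.5
w_3 = 1.5
d_3 = 3.5
h_3 = 2
x_4 = 4.5
y_4 = 8.5
z_4 = 0.5
h_4 = 3.5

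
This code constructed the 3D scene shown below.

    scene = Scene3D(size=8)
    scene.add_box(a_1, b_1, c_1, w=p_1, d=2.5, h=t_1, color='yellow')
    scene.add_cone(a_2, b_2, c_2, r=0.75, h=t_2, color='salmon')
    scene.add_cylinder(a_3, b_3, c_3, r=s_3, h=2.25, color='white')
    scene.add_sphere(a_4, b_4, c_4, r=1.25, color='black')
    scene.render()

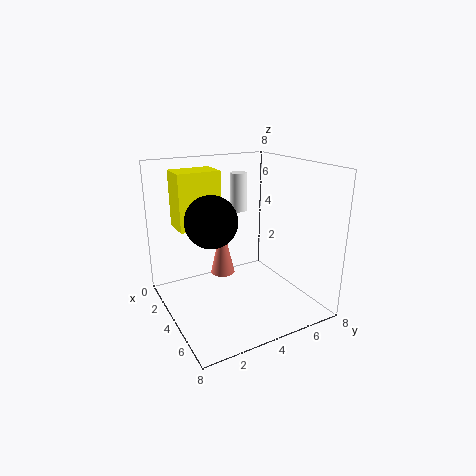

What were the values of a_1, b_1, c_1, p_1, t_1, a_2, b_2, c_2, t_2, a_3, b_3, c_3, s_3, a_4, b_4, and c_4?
a_1 = 0.75, b_1 = 1.25, c_1 = 4.25, p_1 = 1.75, t_1 = 3.25, a_2 = 2, b_2 = 4, c_2 = 1, t_2 = 3.25, a_3 = 2.25, b_3 = 5, c_3 = 5, s_3 = 0.5, a_4 = 5.5, b_4 = 1.75, c_4 = 5.75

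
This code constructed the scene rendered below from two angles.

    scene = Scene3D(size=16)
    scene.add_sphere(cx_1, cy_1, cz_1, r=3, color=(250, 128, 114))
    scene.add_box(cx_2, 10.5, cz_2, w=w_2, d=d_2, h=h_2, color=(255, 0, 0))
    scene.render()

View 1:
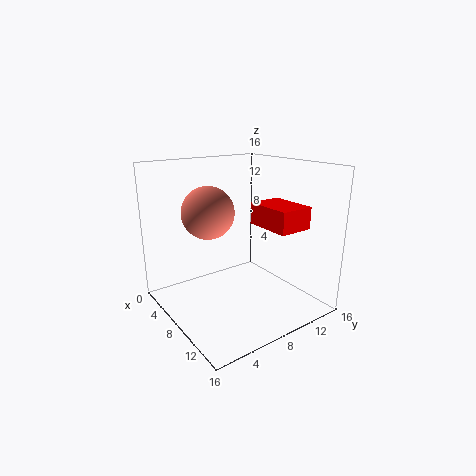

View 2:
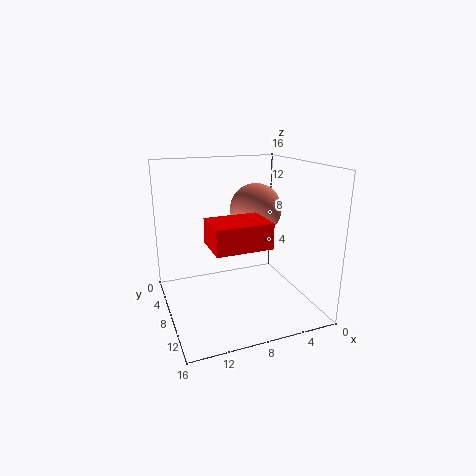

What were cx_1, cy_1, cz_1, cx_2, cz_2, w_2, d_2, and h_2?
cx_1 = 5, cy_1 = 6, cz_1 = 10.5, cx_2 = 7, cz_2 = 9, w_2 = 5.5, d_2 = 4, h_2 = 2.5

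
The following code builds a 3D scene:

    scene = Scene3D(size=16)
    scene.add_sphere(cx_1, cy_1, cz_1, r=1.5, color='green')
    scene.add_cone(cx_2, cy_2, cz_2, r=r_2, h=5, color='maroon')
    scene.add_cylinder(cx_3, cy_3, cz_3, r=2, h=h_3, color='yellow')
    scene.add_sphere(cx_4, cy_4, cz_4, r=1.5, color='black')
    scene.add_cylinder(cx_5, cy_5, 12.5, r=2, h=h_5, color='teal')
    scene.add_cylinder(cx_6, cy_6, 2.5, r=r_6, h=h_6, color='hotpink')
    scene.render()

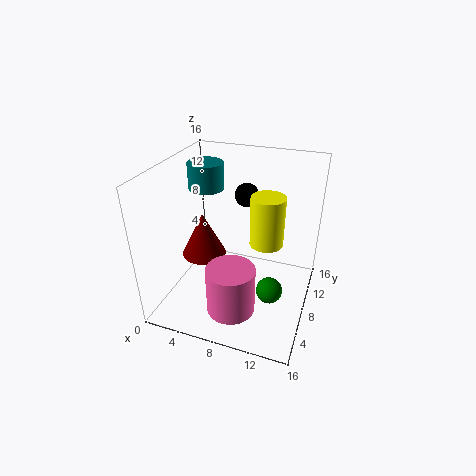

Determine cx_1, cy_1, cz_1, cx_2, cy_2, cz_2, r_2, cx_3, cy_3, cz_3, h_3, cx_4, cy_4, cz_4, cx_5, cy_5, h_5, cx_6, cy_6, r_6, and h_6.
cx_1 = 12; cy_1 = 7.5; cz_1 = 2; cx_2 = 4; cy_2 = 7.5; cz_2 = 5.5; r_2 = 2.5; cx_3 = 10.5; cy_3 = 11; cz_3 = 6; h_3 = 6; cx_4 = 7; cy_4 = 14; cz_4 = 10.5; cx_5 = 3.5; cy_5 = 10; h_5 = 3; cx_6 = 9; cy_6 = 3; r_6 = 2.5; h_6 = 5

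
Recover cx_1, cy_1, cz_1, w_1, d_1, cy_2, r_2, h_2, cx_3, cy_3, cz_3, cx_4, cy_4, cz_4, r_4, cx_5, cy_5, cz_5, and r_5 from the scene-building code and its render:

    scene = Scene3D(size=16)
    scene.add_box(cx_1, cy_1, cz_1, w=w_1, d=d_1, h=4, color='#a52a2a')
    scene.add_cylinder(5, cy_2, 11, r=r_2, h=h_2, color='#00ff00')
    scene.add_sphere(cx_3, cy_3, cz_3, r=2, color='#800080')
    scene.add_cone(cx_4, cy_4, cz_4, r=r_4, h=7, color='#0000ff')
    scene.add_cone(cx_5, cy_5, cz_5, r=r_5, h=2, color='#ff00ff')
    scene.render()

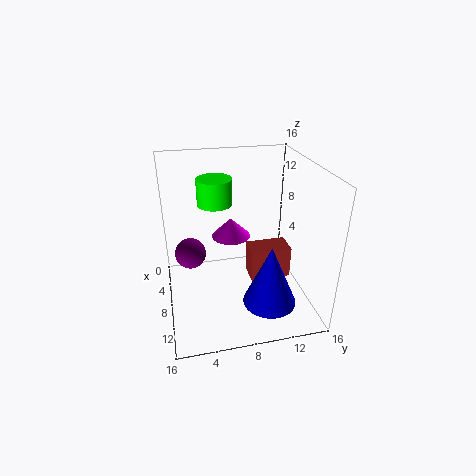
cx_1 = 4
cy_1 = 10
cz_1 = 1
w_1 = 3
d_1 = 5
cy_2 = 6
r_2 = 2
h_2 = 3
cx_3 = 2
cy_3 = 3
cz_3 = 3
cx_4 = 11
cy_4 = 11
cz_4 = 1
r_4 = 3
cx_5 = 9
cy_5 = 7
cz_5 = 9
r_5 = 2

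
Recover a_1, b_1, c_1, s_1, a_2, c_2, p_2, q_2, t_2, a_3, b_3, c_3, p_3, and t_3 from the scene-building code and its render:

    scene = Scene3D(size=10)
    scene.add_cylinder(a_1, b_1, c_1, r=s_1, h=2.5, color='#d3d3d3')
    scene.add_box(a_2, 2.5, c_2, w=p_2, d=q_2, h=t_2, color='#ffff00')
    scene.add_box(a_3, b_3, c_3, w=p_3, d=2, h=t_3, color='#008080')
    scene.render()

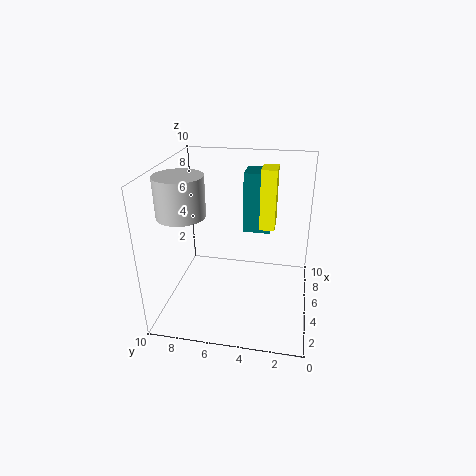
a_1 = 2.5; b_1 = 8; c_1 = 7.5; s_1 = 1.5; a_2 = 4.5; c_2 = 6; p_2 = 1.5; q_2 = 1; t_2 = 4; a_3 = 7; b_3 = 3; c_3 = 4.5; p_3 = 2; t_3 = 4.5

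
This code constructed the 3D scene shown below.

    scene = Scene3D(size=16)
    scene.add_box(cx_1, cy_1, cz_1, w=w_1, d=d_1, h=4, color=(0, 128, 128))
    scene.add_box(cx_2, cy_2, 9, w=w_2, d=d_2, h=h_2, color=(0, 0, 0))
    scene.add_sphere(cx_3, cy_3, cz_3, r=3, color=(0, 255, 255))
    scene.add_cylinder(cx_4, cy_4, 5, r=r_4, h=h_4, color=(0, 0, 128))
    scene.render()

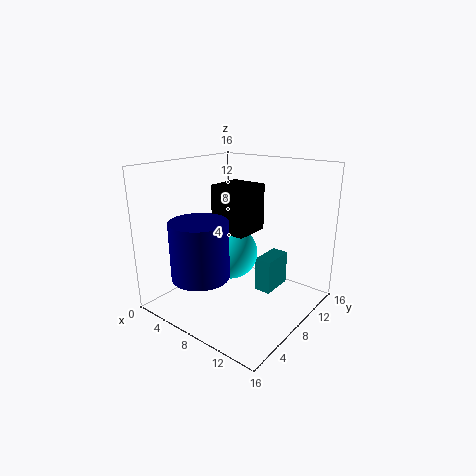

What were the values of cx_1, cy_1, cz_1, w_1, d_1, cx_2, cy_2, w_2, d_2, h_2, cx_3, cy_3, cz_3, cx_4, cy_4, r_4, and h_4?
cx_1 = 9, cy_1 = 10, cz_1 = 1, w_1 = 2, d_1 = 4, cx_2 = 6, cy_2 = 6, w_2 = 4, d_2 = 4, h_2 = 5, cx_3 = 7, cy_3 = 8, cz_3 = 6, cx_4 = 7, cy_4 = 3, r_4 = 3, h_4 = 6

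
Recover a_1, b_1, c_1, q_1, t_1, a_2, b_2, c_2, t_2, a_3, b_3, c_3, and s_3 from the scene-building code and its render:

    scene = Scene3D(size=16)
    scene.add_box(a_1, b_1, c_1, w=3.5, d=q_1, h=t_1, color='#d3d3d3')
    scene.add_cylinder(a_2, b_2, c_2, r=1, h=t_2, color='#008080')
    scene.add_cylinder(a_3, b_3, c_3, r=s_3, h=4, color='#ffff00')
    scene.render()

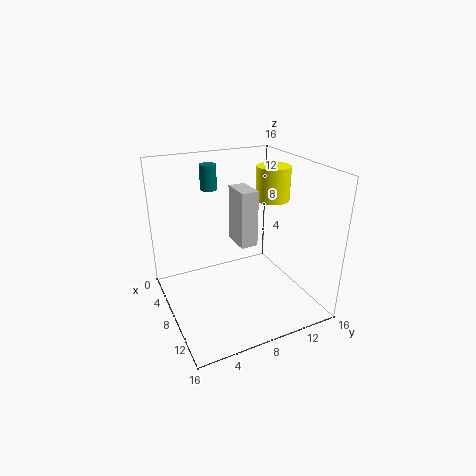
a_1 = 4.5
b_1 = 8.5
c_1 = 6.5
q_1 = 2
t_1 = 6.5
a_2 = 2
b_2 = 7
c_2 = 12
t_2 = 3
a_3 = 6
b_3 = 13.5
c_3 = 11
s_3 = 2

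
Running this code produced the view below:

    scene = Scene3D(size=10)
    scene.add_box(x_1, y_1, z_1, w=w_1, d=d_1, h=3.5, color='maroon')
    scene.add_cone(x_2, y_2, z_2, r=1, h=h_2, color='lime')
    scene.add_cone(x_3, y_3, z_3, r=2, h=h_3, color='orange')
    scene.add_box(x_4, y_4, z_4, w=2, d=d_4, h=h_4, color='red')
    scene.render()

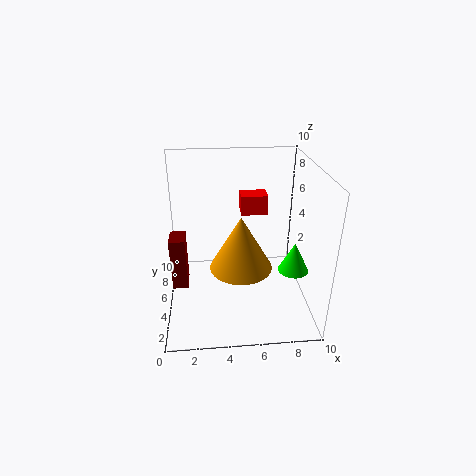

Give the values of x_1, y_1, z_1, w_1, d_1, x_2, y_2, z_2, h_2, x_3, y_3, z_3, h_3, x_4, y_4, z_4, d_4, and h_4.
x_1 = 0.5
y_1 = 3
z_1 = 2.5
w_1 = 1
d_1 = 1.5
x_2 = 8.5
y_2 = 3
z_2 = 3.5
h_2 = 2
x_3 = 5
y_3 = 3
z_3 = 4
h_3 = 3.5
x_4 = 5.5
y_4 = 7.5
z_4 = 5.5
d_4 = 1.5
h_4 = 1.5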